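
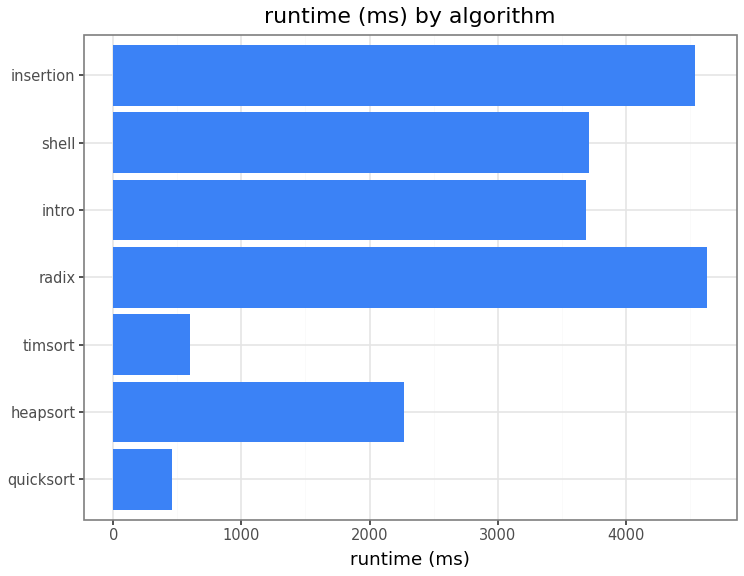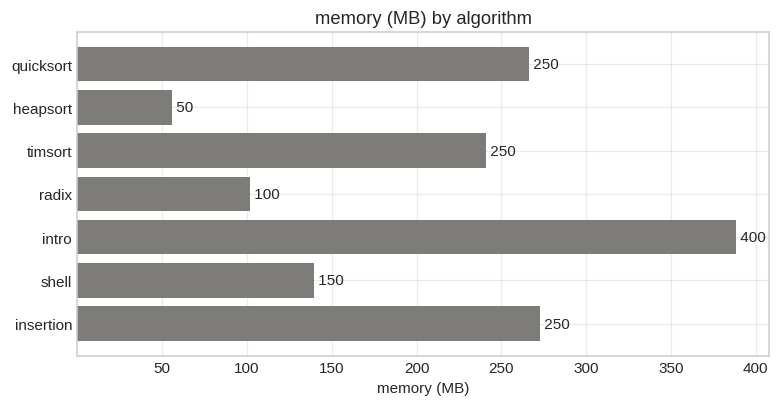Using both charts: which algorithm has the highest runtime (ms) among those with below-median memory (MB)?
Chart 2 median memory (MB) ≈ 250; below-median algorithms: heapsort, radix, shell. Among those, radix has the highest runtime (ms) (≈ 4500).

radix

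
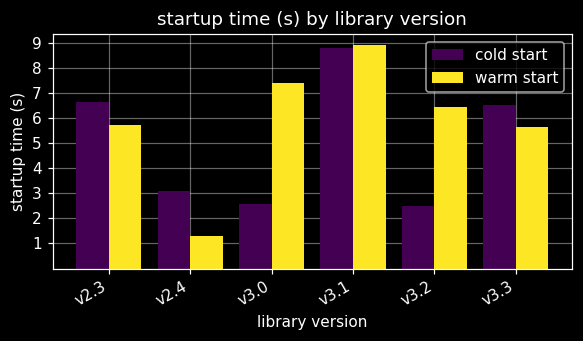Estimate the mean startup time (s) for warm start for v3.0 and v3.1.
(7 + 9) / 2 ≈ 8.

≈ 8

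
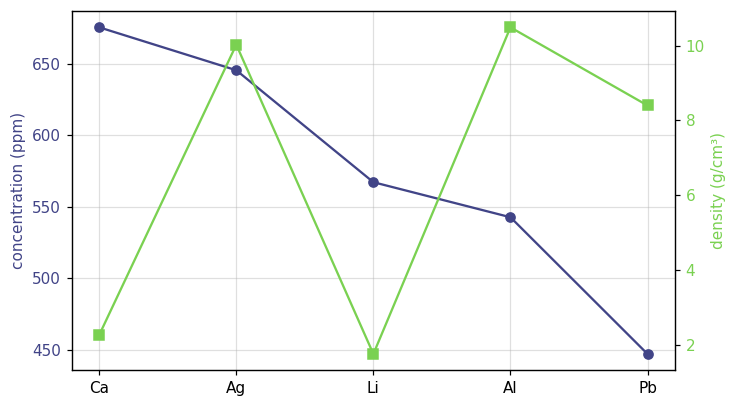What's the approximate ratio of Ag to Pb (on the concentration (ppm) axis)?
≈ 1.45×

Ag ≈ 640, Pb ≈ 440; 640/440 ≈ 1.45.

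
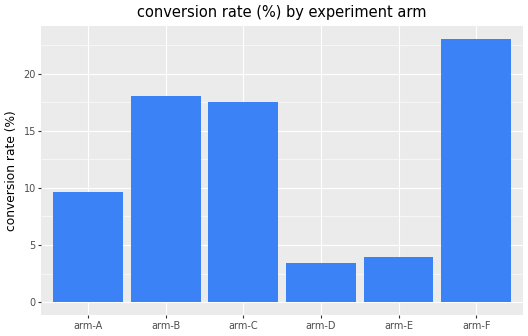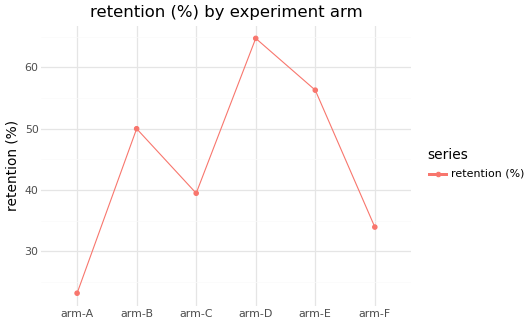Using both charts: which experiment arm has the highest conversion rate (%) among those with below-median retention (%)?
arm-F

Chart 2 median retention (%) ≈ 40; below-median experiment arms: arm-A, arm-C, arm-F. Among those, arm-F has the highest conversion rate (%) (≈ 25).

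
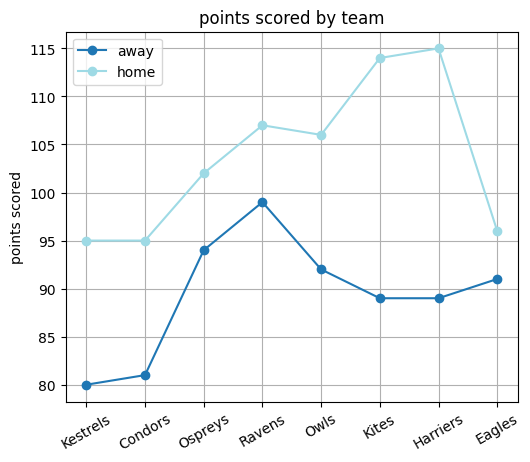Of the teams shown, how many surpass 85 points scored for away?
Above 85: Ospreys, Ravens, Owls, Kites, Harriers, Eagles.

6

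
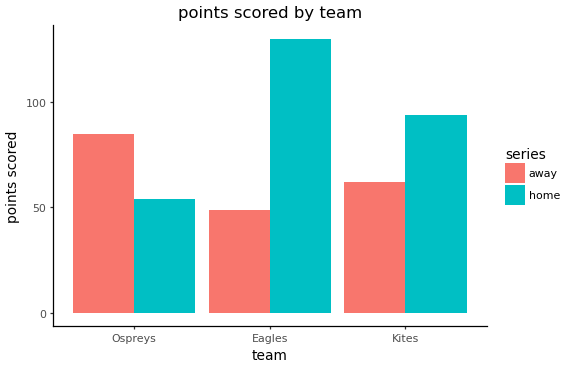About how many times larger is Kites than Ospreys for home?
≈ 1.67×

Kites ≈ 100, Ospreys ≈ 60; 100/60 ≈ 1.67.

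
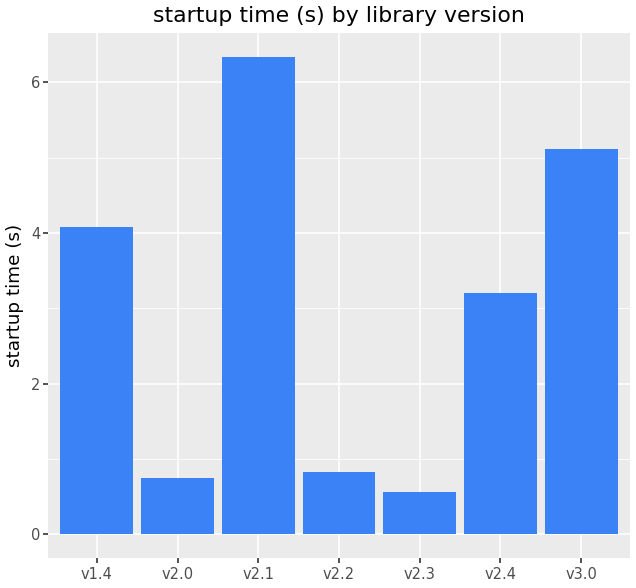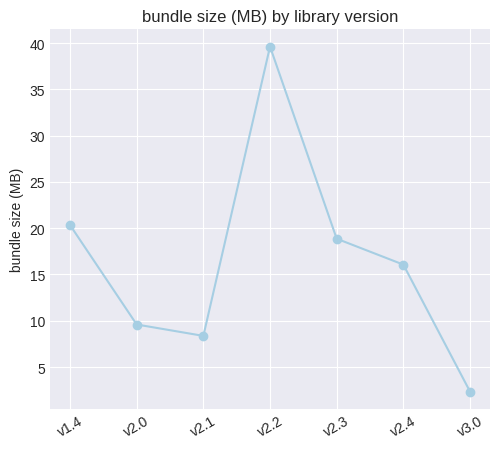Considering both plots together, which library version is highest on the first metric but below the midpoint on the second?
Chart 2 median bundle size (MB) ≈ 15; below-median library versions: v2.0, v2.1, v3.0. Among those, v2.1 has the highest startup time (s) (≈ 6).

v2.1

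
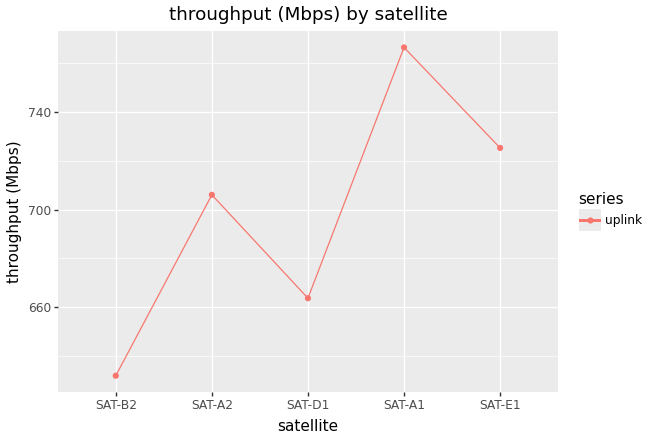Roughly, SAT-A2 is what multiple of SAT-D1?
≈ 1.06×

SAT-A2 ≈ 700, SAT-D1 ≈ 660; 700/660 ≈ 1.06.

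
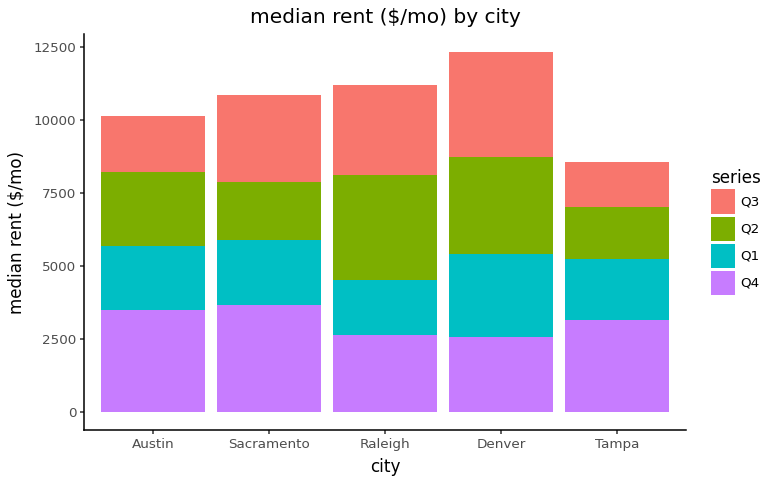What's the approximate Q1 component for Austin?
Q1 top ≈ 6000, bottom ≈ 4000; segment ≈ 2000.

≈ 2000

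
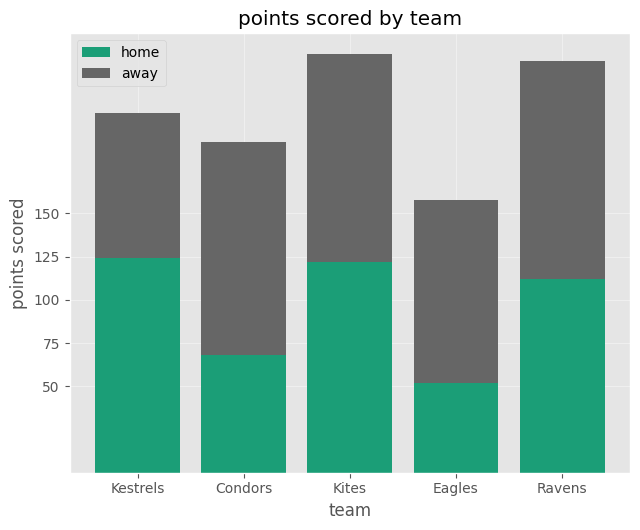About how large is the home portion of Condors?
≈ 75

home top ≈ 75, bottom ≈ 0; segment ≈ 75.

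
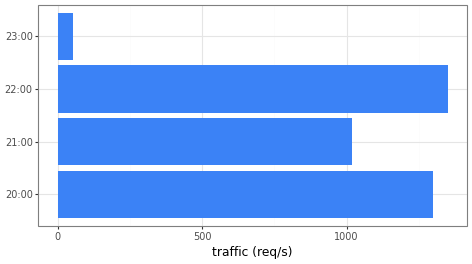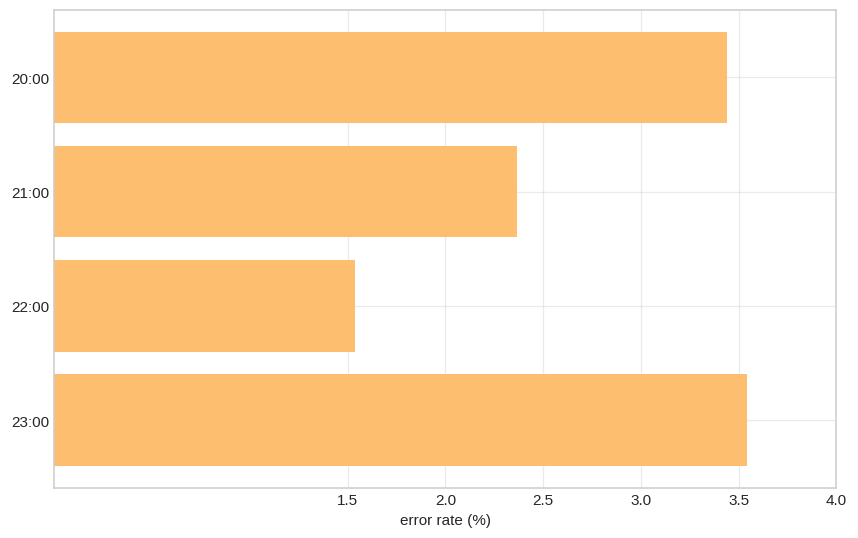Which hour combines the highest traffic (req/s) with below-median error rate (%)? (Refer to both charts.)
22:00

Chart 2 median error rate (%) ≈ 3; below-median hours: 21:00, 22:00. Among those, 22:00 has the highest traffic (req/s) (≈ 1400).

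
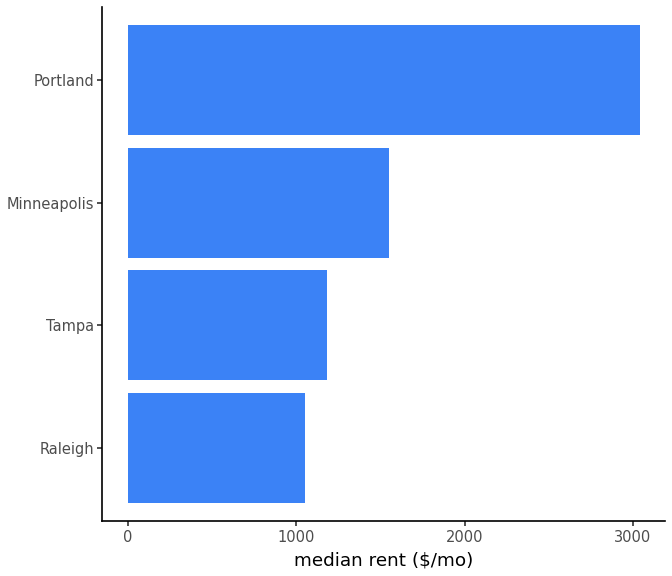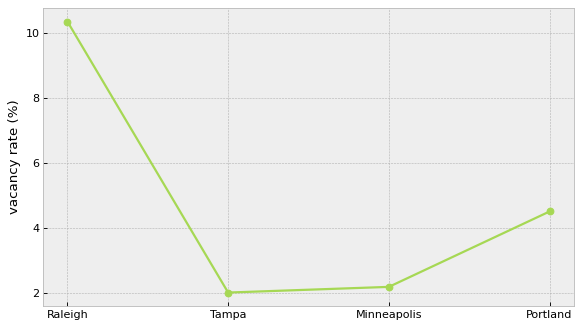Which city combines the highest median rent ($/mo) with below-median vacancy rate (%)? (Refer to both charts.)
Chart 2 median vacancy rate (%) ≈ 3; below-median cities: Tampa, Minneapolis. Among those, Minneapolis has the highest median rent ($/mo) (≈ 1500).

Minneapolis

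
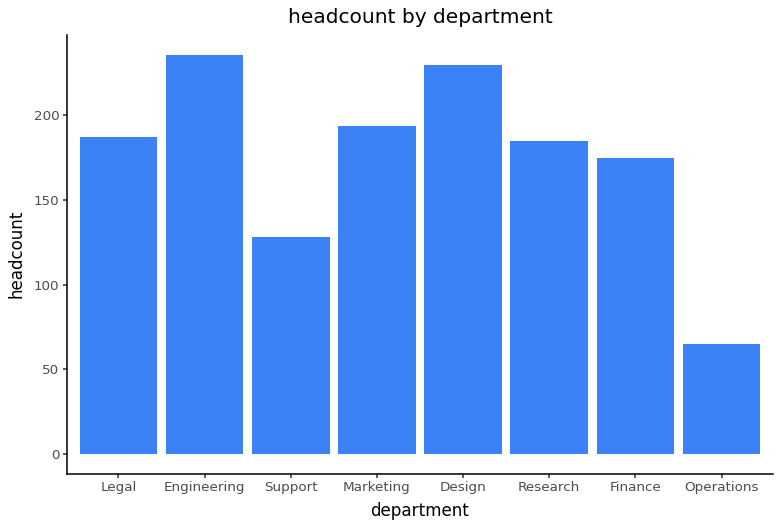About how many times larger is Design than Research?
≈ 1.33×

Design ≈ 240, Research ≈ 180; 240/180 ≈ 1.33.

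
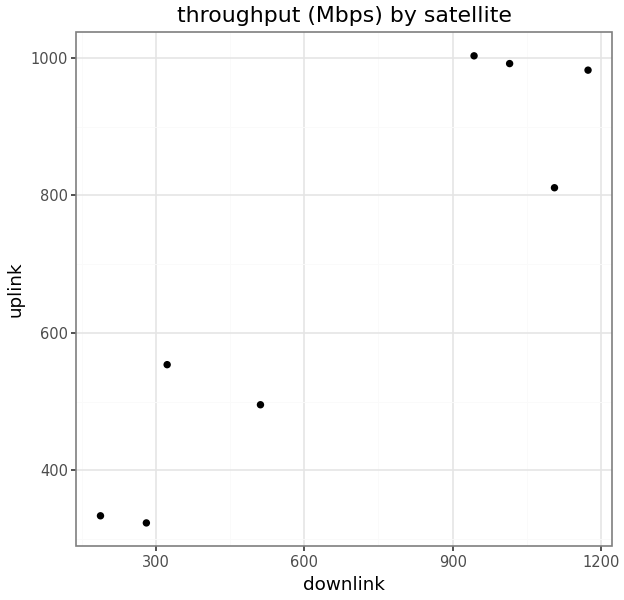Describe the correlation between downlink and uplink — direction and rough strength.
positive, strong

Points are positively correlated; strong (|r| ≈ 0.9).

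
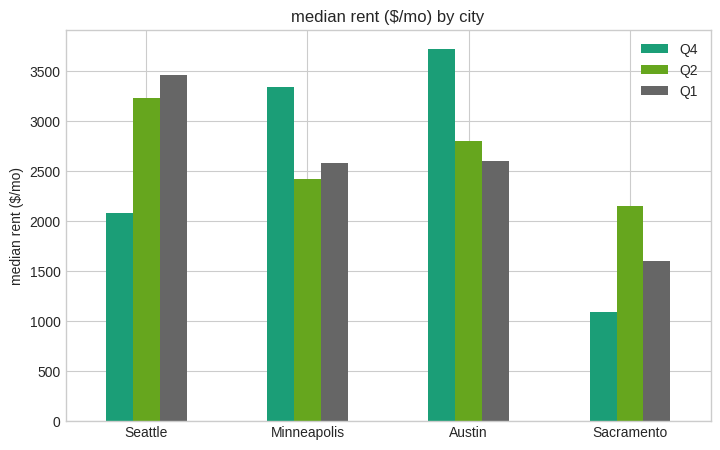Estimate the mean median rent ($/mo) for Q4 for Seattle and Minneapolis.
(2000 + 3500) / 2 ≈ 2750.

≈ 2750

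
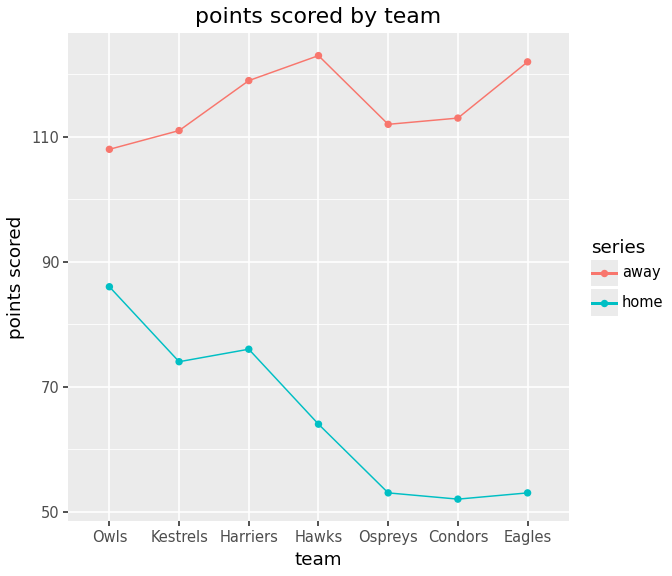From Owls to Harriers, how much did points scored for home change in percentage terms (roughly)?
≈ -11.1%

Owls ≈ 90, Harriers ≈ 80; (80 − 90) / 90 ≈ -11.1%.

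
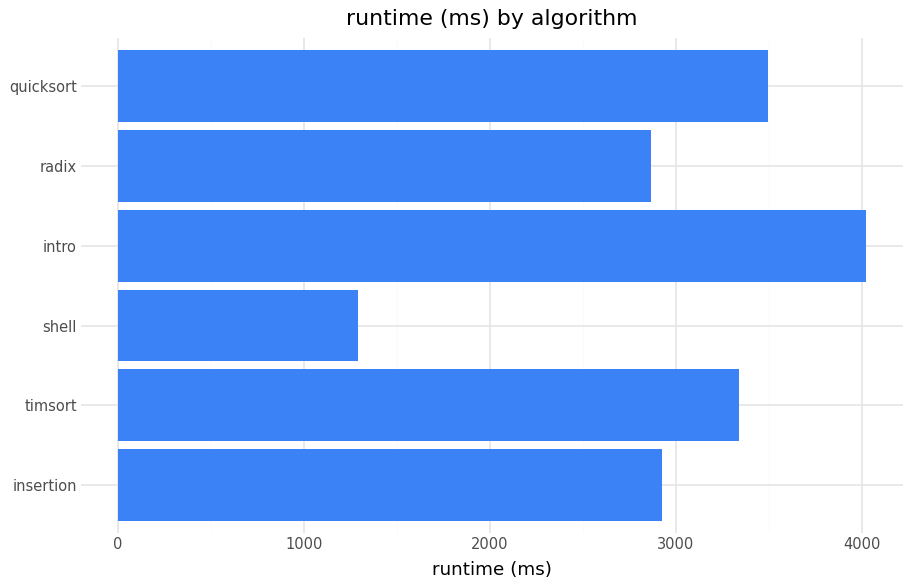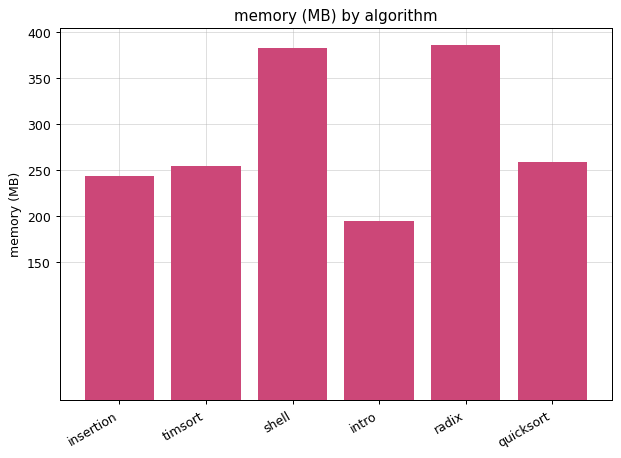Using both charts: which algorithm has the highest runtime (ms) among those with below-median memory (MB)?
intro

Chart 2 median memory (MB) ≈ 250; below-median algorithms: insertion, timsort, intro. Among those, intro has the highest runtime (ms) (≈ 4000).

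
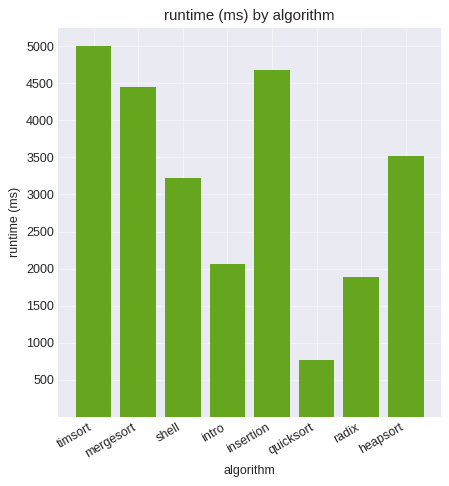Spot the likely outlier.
quicksort ≈ 1000; the rest sit between ≈ 2000 and ≈ 5000.

quicksort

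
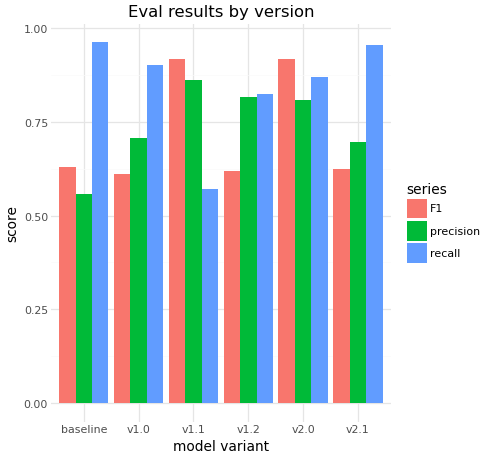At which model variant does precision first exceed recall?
v1.0: precision ≈ 0.7 vs recall ≈ 0.9 (not yet); v1.1: precision ≈ 0.9 vs recall ≈ 0.6 (first crossover).

v1.1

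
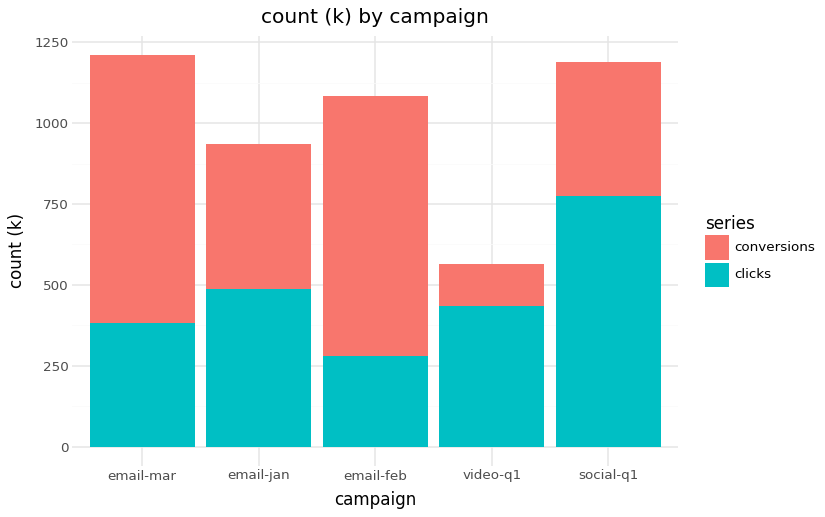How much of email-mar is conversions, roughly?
conversions top ≈ 1200, bottom ≈ 400; segment ≈ 800.

≈ 800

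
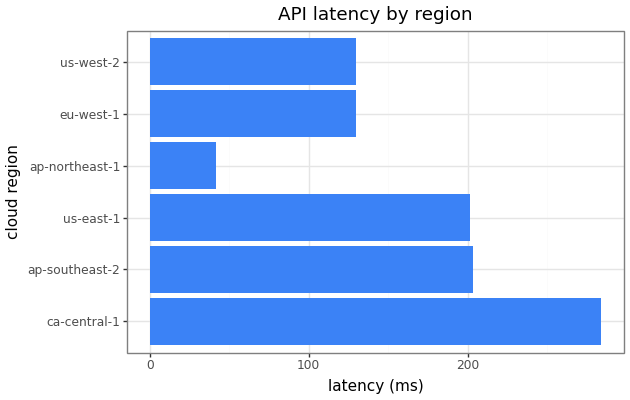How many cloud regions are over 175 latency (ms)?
3

Above 175: ca-central-1, ap-southeast-2, us-east-1.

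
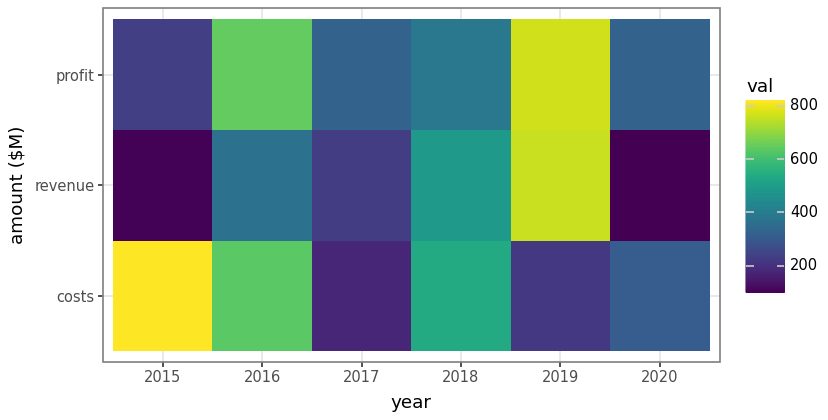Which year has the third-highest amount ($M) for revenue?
2016

Top 4 for revenue: 2019 ≈ 800, 2018 ≈ 500, 2016 ≈ 400, 2017 ≈ 200.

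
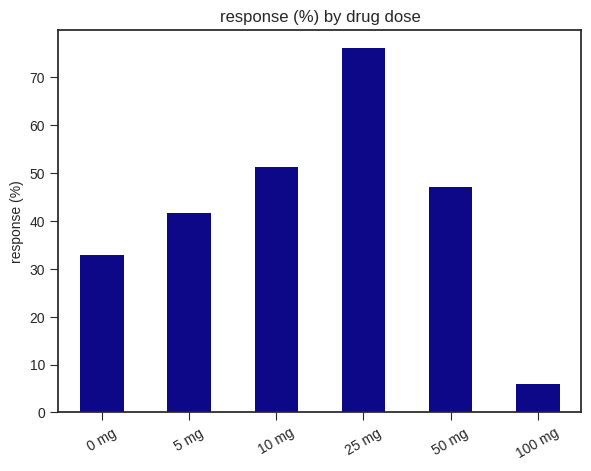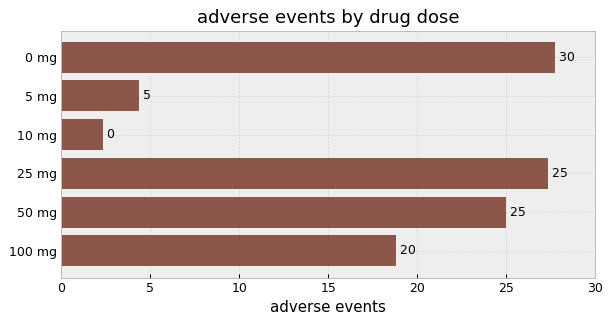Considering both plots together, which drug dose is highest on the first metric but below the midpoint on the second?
Chart 2 median adverse events ≈ 20; below-median drug doses: 5 mg, 10 mg, 100 mg. Among those, 10 mg has the highest response (%) (≈ 50).

10 mg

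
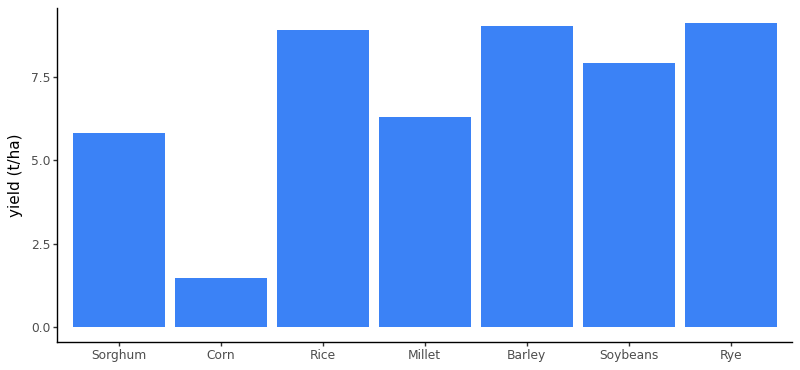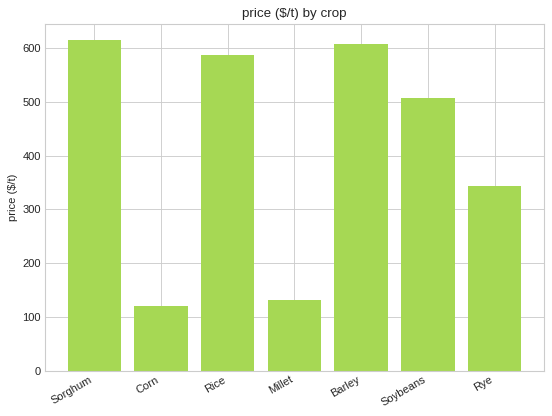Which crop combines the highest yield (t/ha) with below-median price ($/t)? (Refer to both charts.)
Rye

Chart 2 median price ($/t) ≈ 500; below-median crops: Corn, Millet, Rye. Among those, Rye has the highest yield (t/ha) (≈ 9).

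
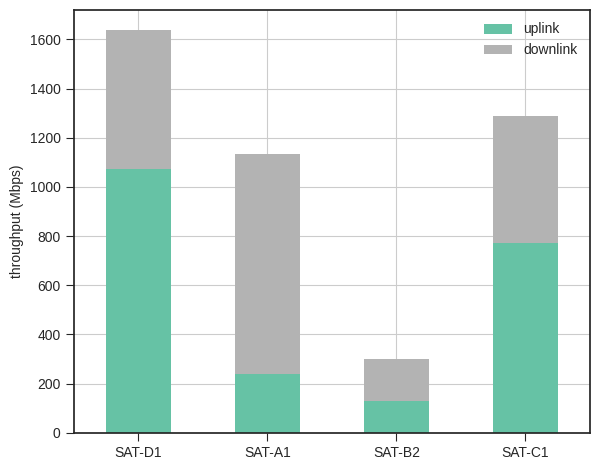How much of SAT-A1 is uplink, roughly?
≈ 200

uplink top ≈ 200, bottom ≈ 0; segment ≈ 200.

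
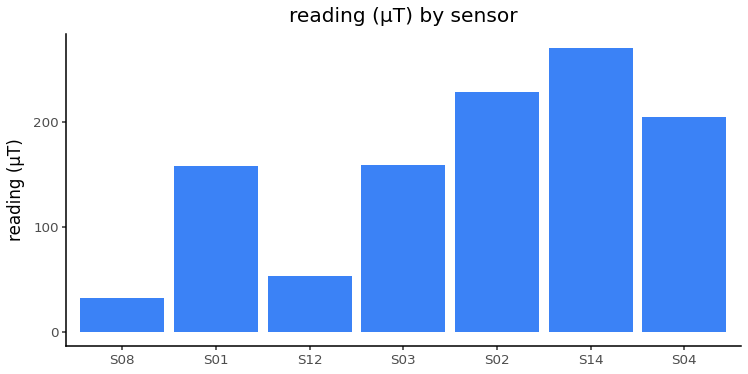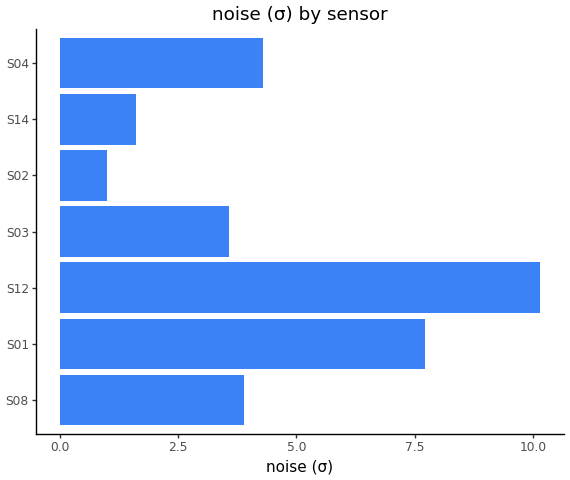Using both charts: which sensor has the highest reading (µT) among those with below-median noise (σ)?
S14

Chart 2 median noise (σ) ≈ 4; below-median sensors: S03, S02, S14. Among those, S14 has the highest reading (µT) (≈ 275).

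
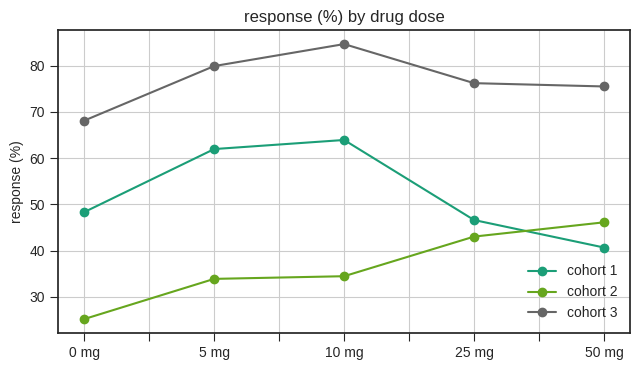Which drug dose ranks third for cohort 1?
0 mg

Top 4 for cohort 1: 10 mg ≈ 65, 5 mg ≈ 60, 0 mg ≈ 50, 25 mg ≈ 45.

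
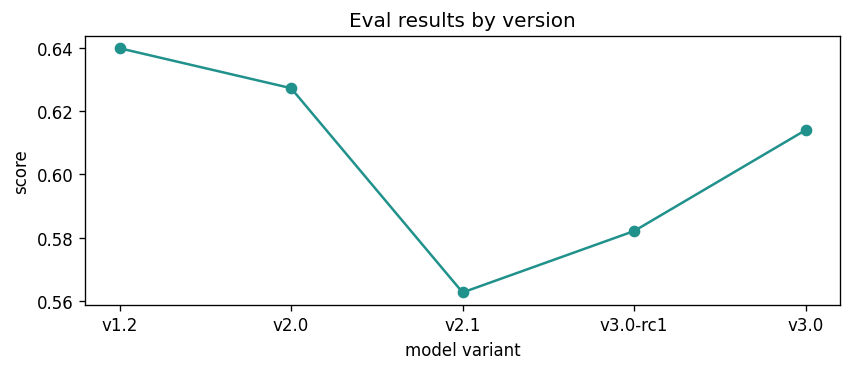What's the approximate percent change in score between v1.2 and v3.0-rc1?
v1.2 ≈ 0.64, v3.0-rc1 ≈ 0.58; (0.58 − 0.64) / 0.64 ≈ -9.4%.

≈ -9.4%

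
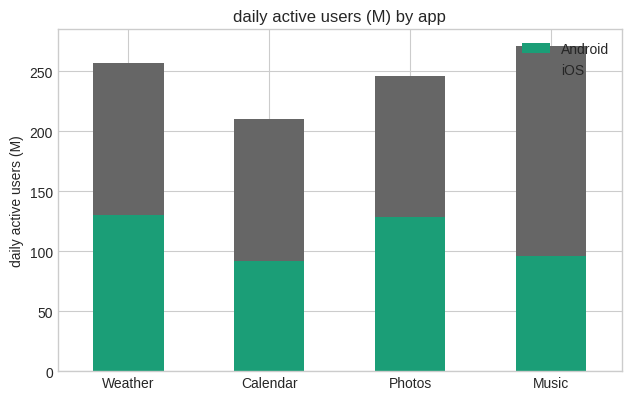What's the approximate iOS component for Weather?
iOS top ≈ 250, bottom ≈ 125; segment ≈ 125.

≈ 125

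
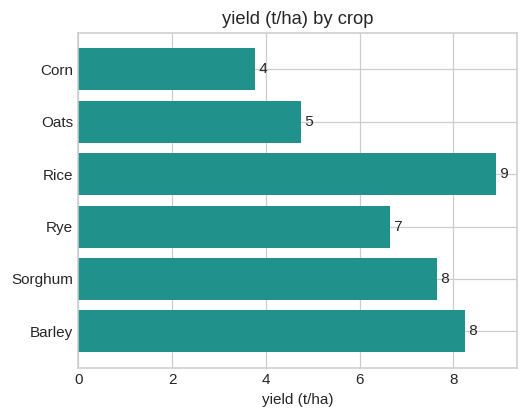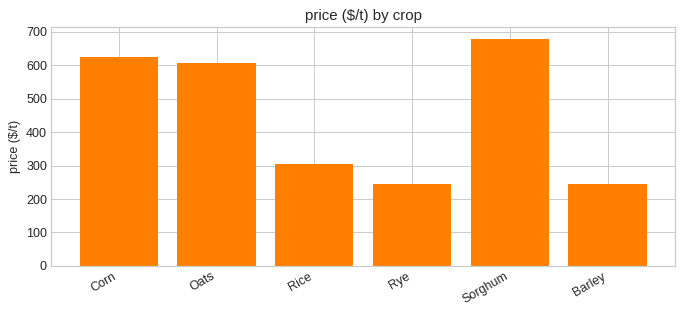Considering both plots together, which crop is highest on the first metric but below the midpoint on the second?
Rice

Chart 2 median price ($/t) ≈ 500; below-median crops: Rice, Rye, Barley. Among those, Rice has the highest yield (t/ha) (≈ 9).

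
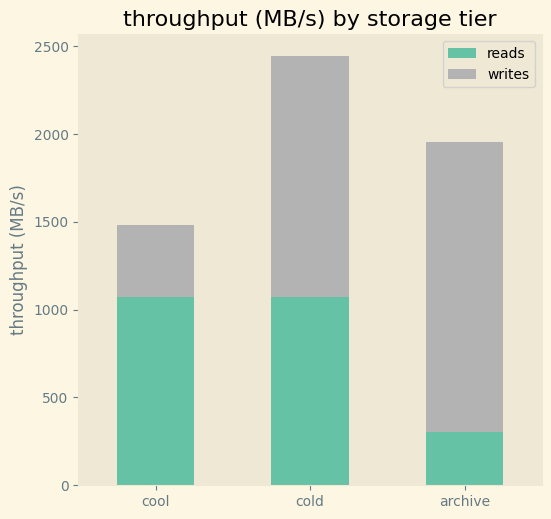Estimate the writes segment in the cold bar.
≈ 1500

writes top ≈ 2500, bottom ≈ 1000; segment ≈ 1500.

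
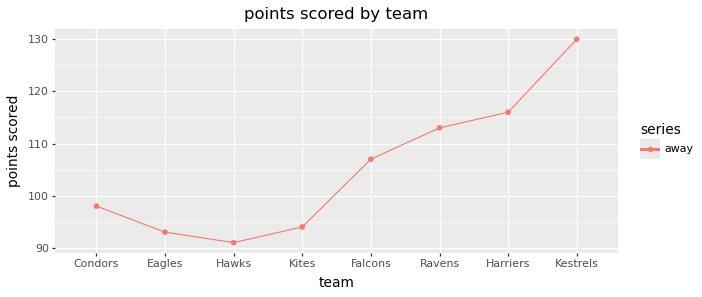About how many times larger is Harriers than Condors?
Harriers ≈ 115, Condors ≈ 100; 115/100 ≈ 1.15.

≈ 1.15×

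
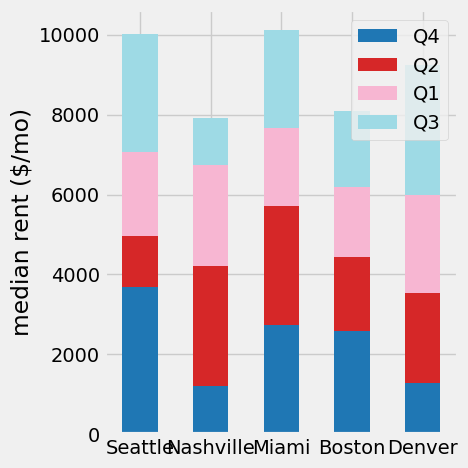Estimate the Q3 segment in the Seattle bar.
Q3 top ≈ 10000, bottom ≈ 7000; segment ≈ 3000.

≈ 3000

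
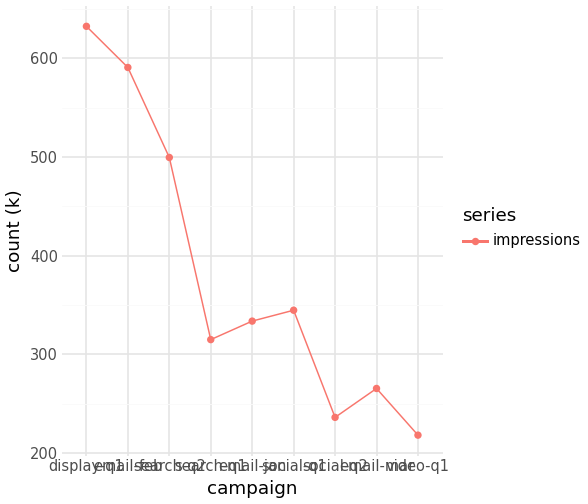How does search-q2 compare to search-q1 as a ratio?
search-q2 ≈ 500, search-q1 ≈ 300; 500/300 ≈ 1.67.

≈ 1.67×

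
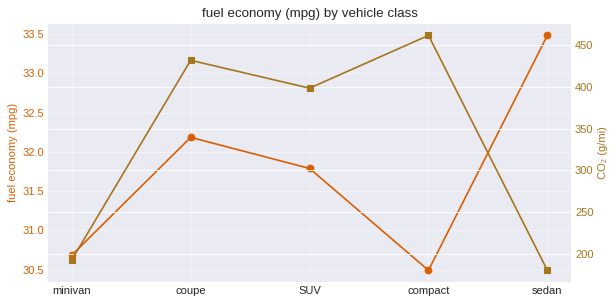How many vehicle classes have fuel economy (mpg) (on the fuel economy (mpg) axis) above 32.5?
Above 32.5: sedan.

1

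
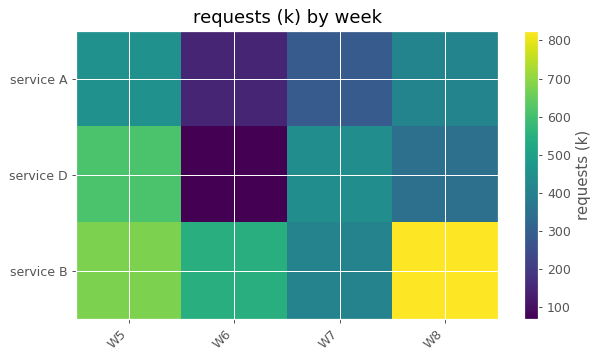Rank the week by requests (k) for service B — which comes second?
W5

Top 3 for service B: W8 ≈ 800, W5 ≈ 700, W6 ≈ 500.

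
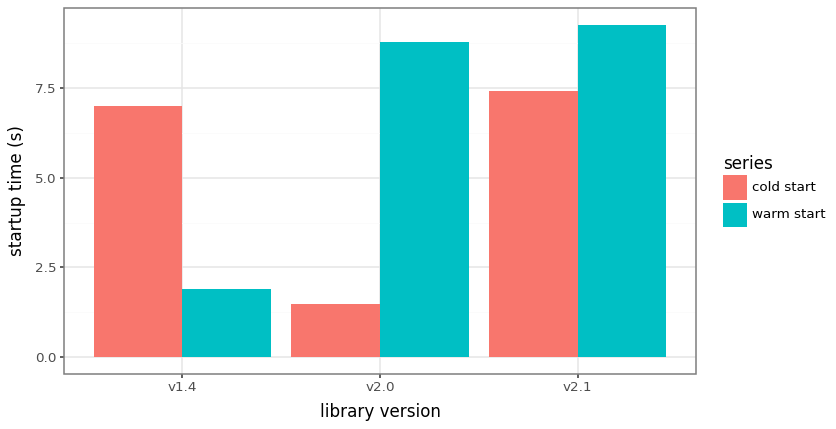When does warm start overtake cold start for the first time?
v2.0

v1.4: warm start ≈ 2 vs cold start ≈ 7 (not yet); v2.0: warm start ≈ 9 vs cold start ≈ 1 (first crossover).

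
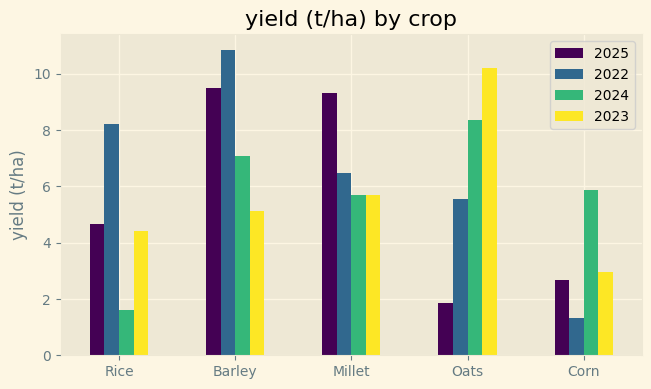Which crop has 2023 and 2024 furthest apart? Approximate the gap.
Corn, ≈ 3 t/ha

Corn: 2023 ≈ 3, 2024 ≈ 6 → gap ≈ 3. Next-largest (Rice) is only ≈ 2.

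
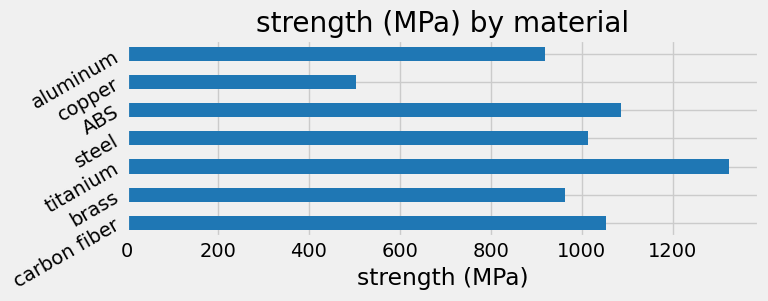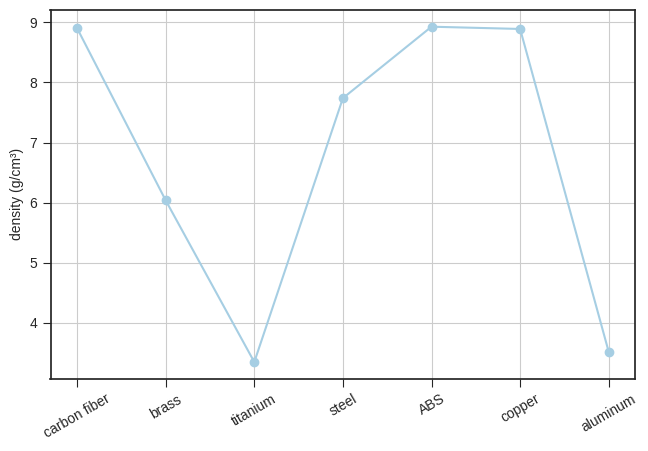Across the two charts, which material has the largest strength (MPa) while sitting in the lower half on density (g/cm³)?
titanium

Chart 2 median density (g/cm³) ≈ 8; below-median materials: brass, titanium, aluminum. Among those, titanium has the highest strength (MPa) (≈ 1400).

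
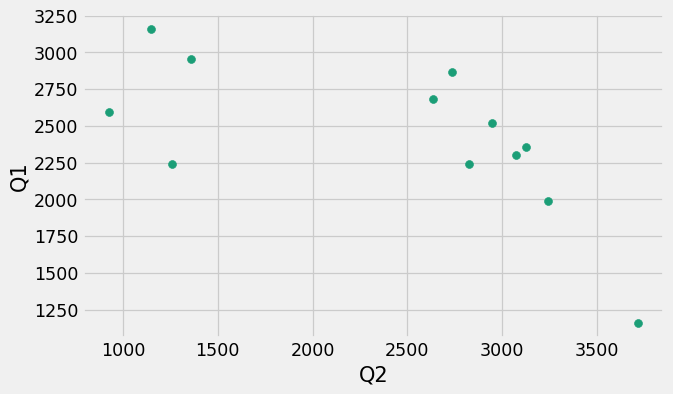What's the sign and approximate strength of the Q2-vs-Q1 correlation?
negative, moderate

Points are negatively correlated; moderate (|r| ≈ 0.6).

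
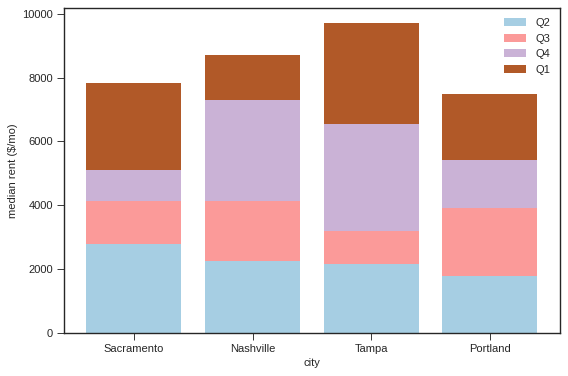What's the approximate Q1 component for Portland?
Q1 top ≈ 7000, bottom ≈ 5000; segment ≈ 2000.

≈ 2000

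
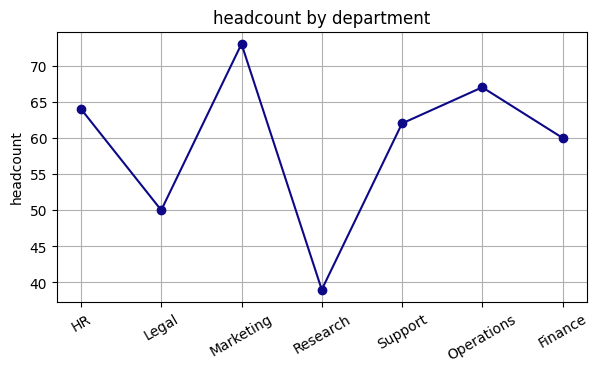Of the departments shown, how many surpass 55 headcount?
Above 55: HR, Marketing, Support, Operations, Finance.

5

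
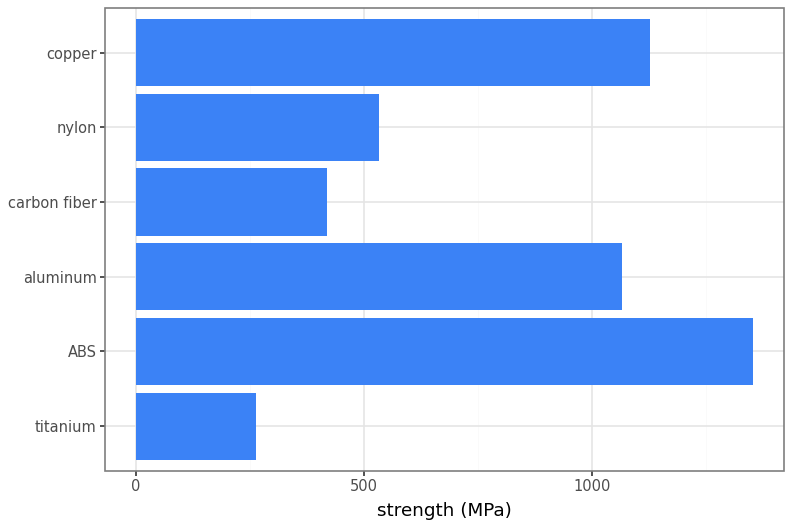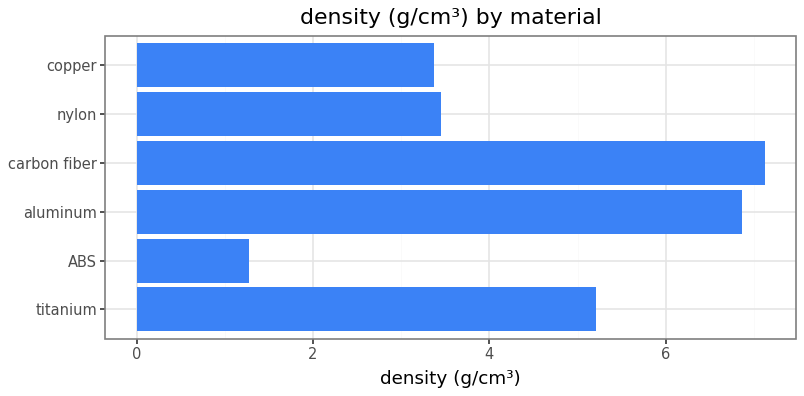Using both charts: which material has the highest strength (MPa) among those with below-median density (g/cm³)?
ABS

Chart 2 median density (g/cm³) ≈ 4; below-median materials: ABS, nylon, copper. Among those, ABS has the highest strength (MPa) (≈ 1400).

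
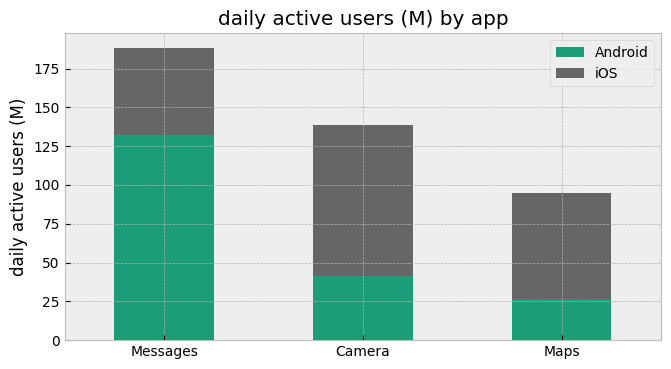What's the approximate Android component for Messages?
Android top ≈ 140, bottom ≈ 0; segment ≈ 140.

≈ 140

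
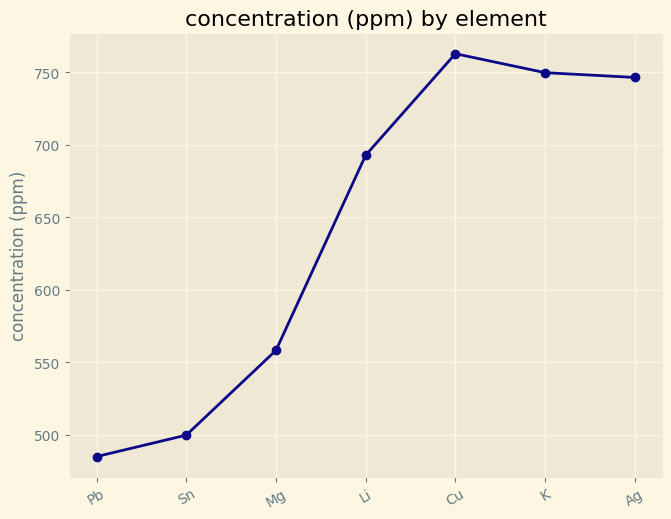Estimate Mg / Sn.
Mg ≈ 550, Sn ≈ 500; 550/500 ≈ 1.1.

≈ 1.1×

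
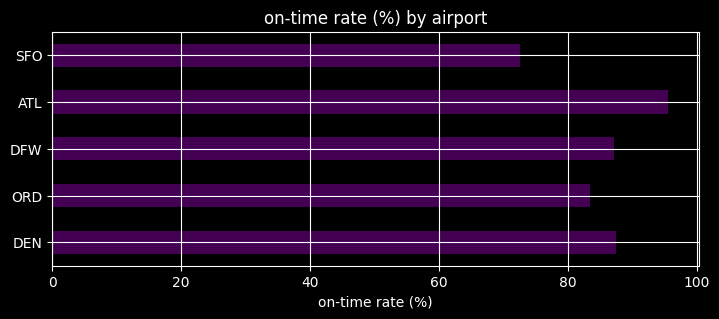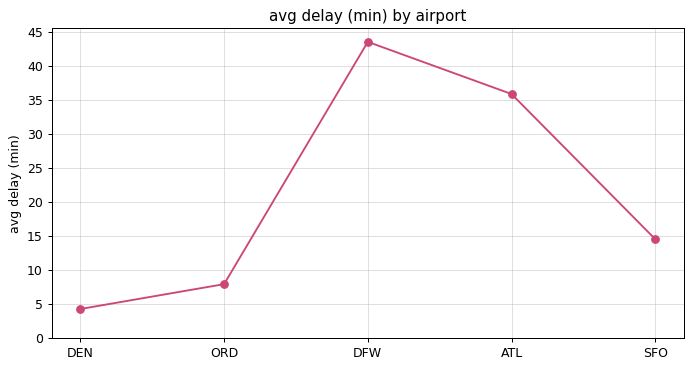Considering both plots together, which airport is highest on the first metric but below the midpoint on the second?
DEN

Chart 2 median avg delay (min) ≈ 15; below-median airports: DEN, ORD. Among those, DEN has the highest on-time rate (%) (≈ 90).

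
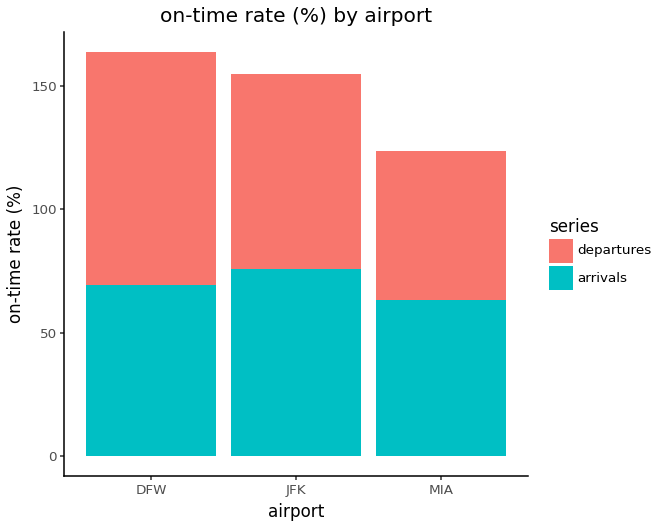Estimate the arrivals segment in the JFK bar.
≈ 80

arrivals top ≈ 80, bottom ≈ 0; segment ≈ 80.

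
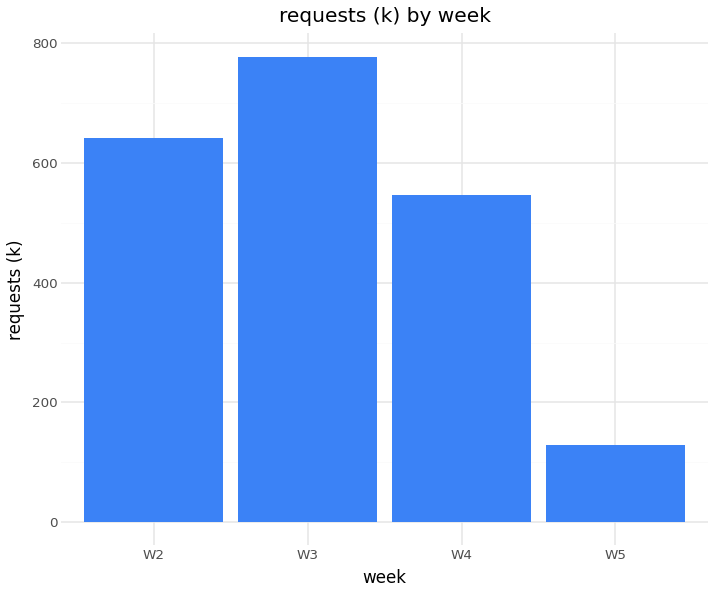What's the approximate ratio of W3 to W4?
W3 ≈ 800, W4 ≈ 500; 800/500 ≈ 1.6.

≈ 1.6×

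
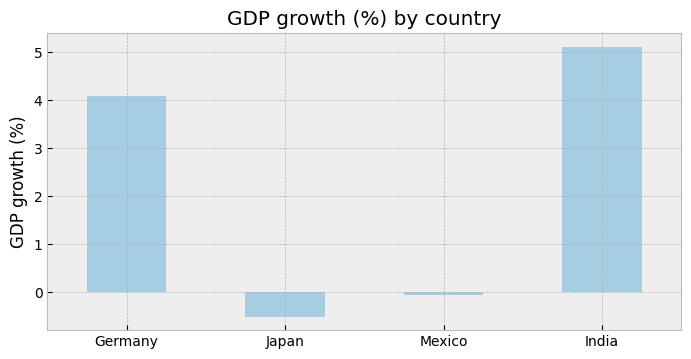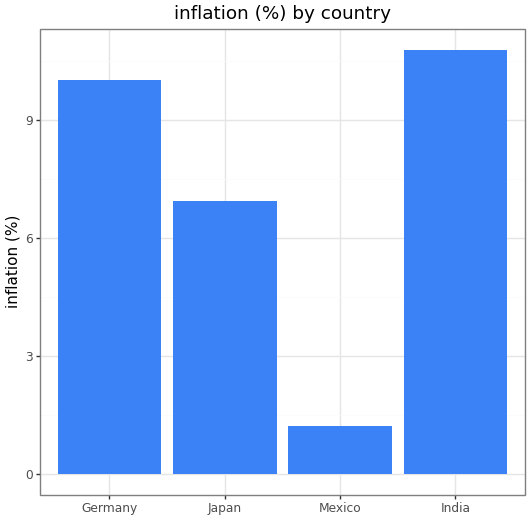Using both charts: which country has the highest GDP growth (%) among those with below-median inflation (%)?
Chart 2 median inflation (%) ≈ 8; below-median countries: Japan, Mexico. Among those, Mexico has the highest GDP growth (%) (≈ 0).

Mexico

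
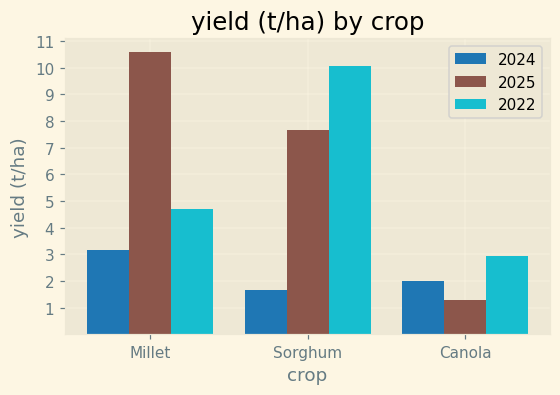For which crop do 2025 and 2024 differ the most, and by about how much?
Millet: 2025 ≈ 11, 2024 ≈ 3 → gap ≈ 8. Next-largest (Sorghum) is only ≈ 6.

Millet, ≈ 8 t/ha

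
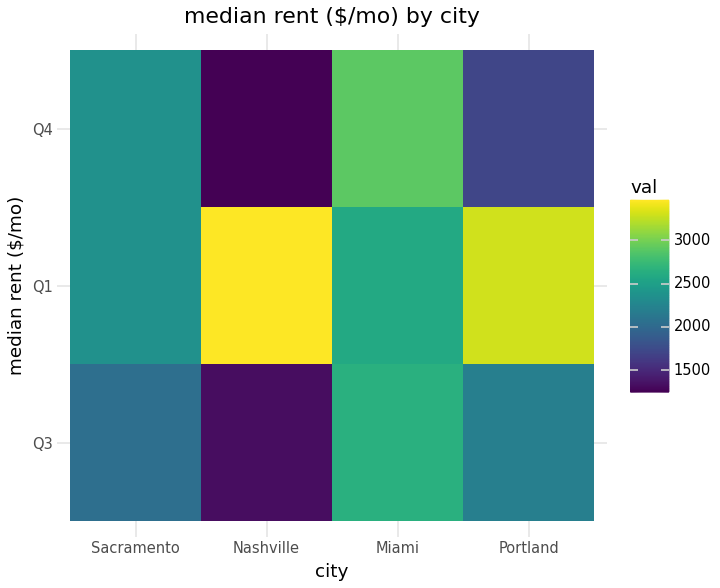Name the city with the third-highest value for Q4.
Portland

Top 4 for Q4: Miami ≈ 3000, Sacramento ≈ 2400, Portland ≈ 1800, Nashville ≈ 1200.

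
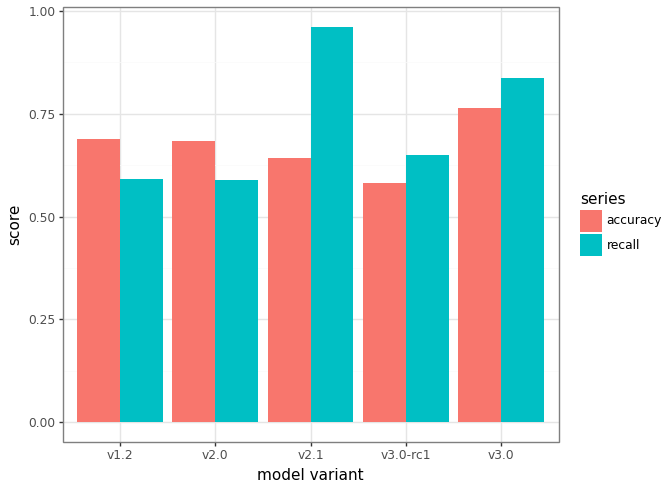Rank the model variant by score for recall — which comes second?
v3.0

Top 3 for recall: v2.1 ≈ 1.0, v3.0 ≈ 0.8, v3.0-rc1 ≈ 0.6.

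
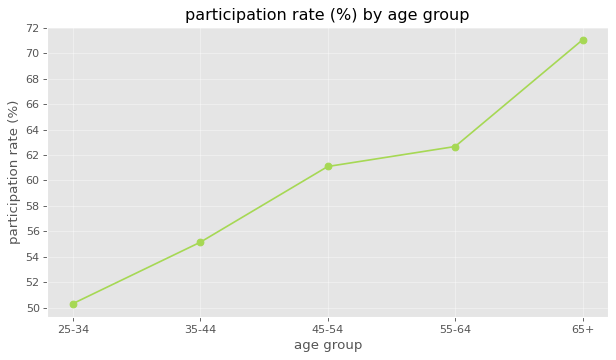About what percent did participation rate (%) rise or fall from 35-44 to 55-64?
≈ +10.7%

35-44 ≈ 56, 55-64 ≈ 62; (62 − 56) / 56 ≈ +10.7%.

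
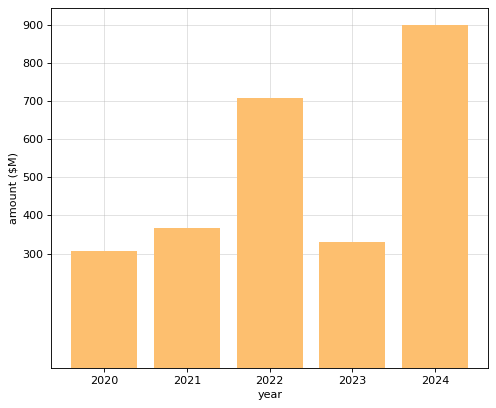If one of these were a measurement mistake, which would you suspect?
2024 ≈ 900; the rest sit between ≈ 300 and ≈ 700.

2024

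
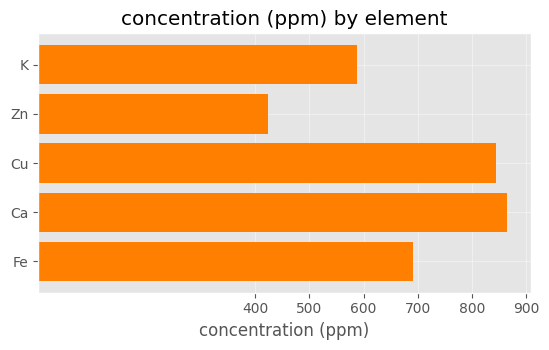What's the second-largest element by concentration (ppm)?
Top 3: Ca ≈ 900, Cu ≈ 800, Fe ≈ 700.

Cu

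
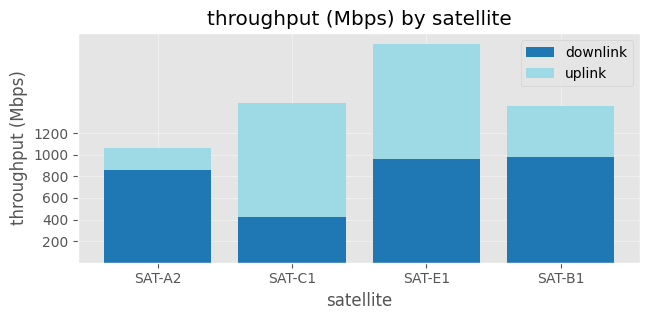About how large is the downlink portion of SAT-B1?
downlink top ≈ 1000, bottom ≈ 0; segment ≈ 1000.

≈ 1000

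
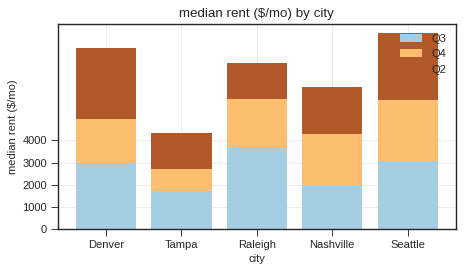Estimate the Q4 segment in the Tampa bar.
Q4 top ≈ 3000, bottom ≈ 2000; segment ≈ 1000.

≈ 1000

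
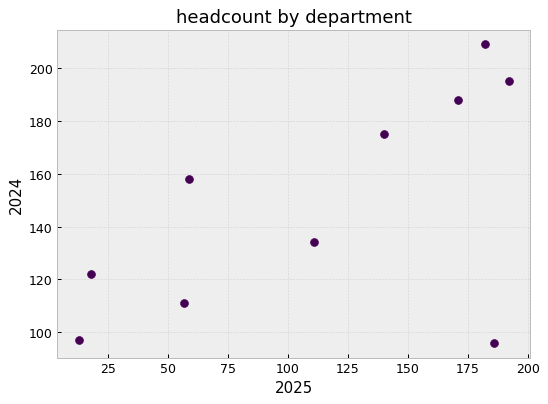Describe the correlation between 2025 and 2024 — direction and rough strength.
positive, moderate

Points are positively correlated; moderate (|r| ≈ 0.6).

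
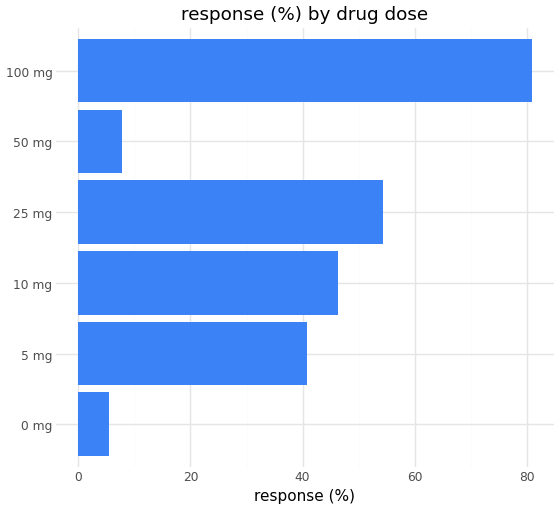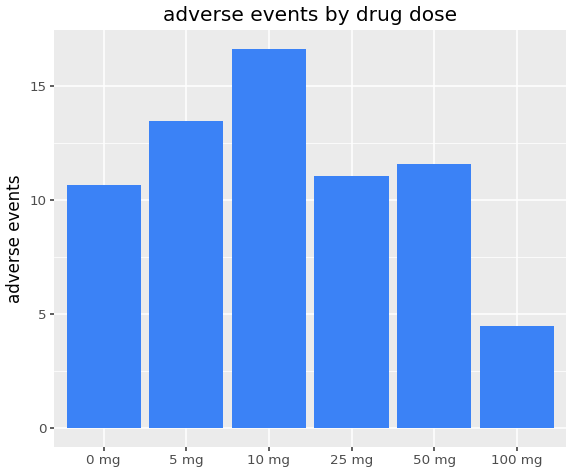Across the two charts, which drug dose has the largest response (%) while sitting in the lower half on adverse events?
Chart 2 median adverse events ≈ 12; below-median drug doses: 0 mg, 25 mg, 100 mg. Among those, 100 mg has the highest response (%) (≈ 80).

100 mg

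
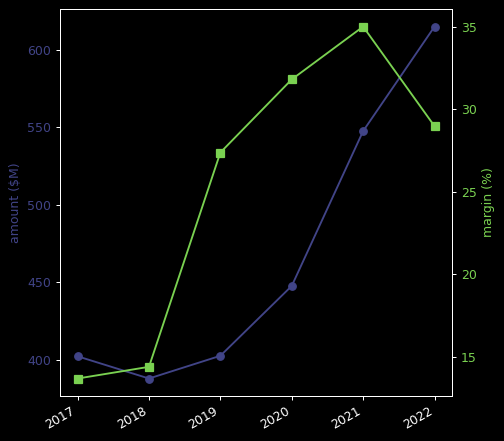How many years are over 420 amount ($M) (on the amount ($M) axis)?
Above 420: 2020, 2021, 2022.

3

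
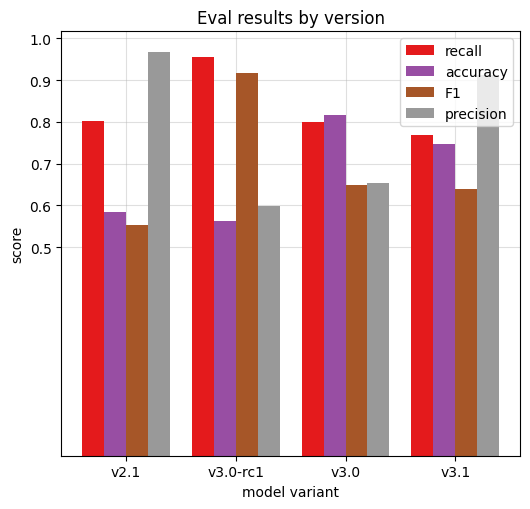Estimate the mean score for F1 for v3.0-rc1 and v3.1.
(0.9 + 0.6) / 2 ≈ 0.75.

≈ 0.75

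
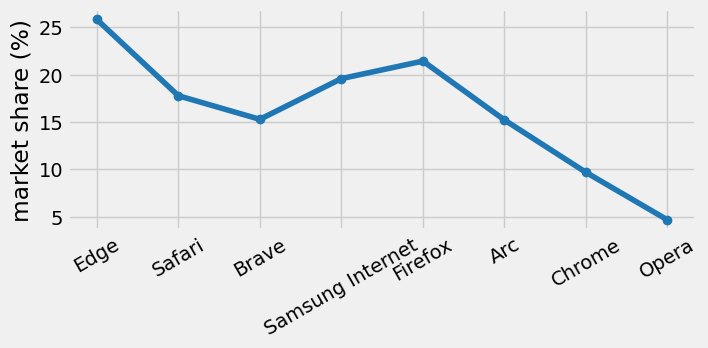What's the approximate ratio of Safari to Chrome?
≈ 1.8×

Safari ≈ 18, Chrome ≈ 10; 18/10 ≈ 1.8.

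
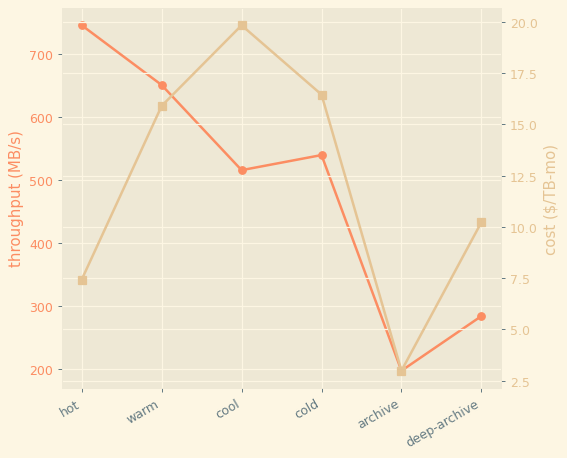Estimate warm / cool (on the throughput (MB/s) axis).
warm ≈ 650, cool ≈ 500; 650/500 ≈ 1.3.

≈ 1.3×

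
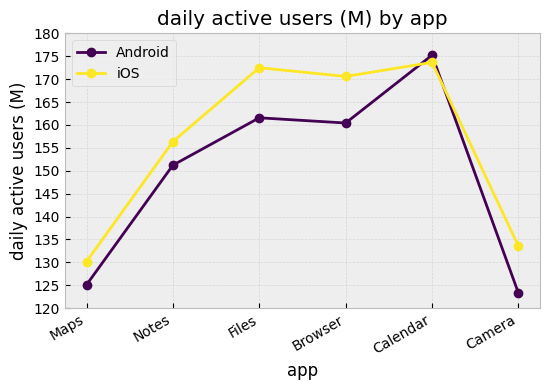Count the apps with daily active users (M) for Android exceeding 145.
Above 145: Notes, Files, Browser, Calendar.

4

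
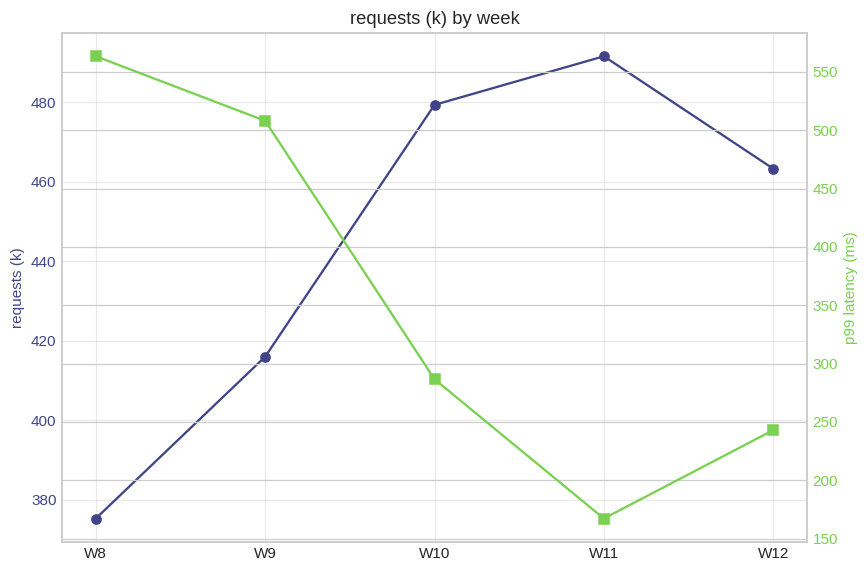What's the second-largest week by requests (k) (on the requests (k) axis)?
W10

Top 3 (on the requests (k) axis): W11 ≈ 490, W10 ≈ 480, W12 ≈ 460.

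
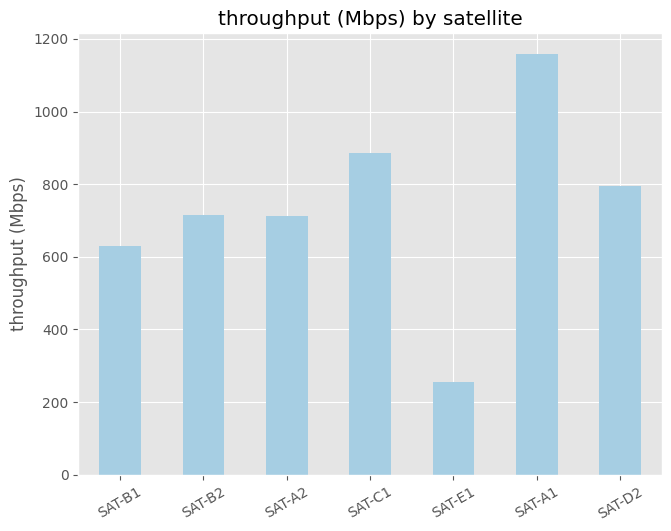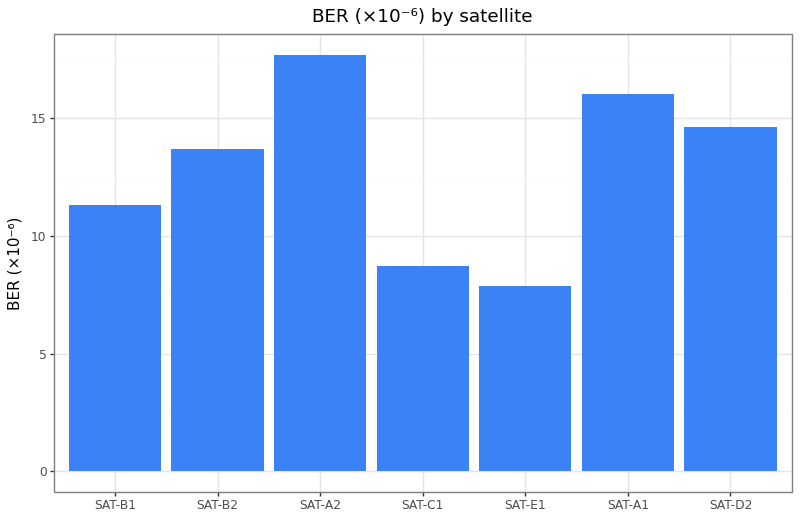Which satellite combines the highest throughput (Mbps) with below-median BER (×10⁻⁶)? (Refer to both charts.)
SAT-C1

Chart 2 median BER (×10⁻⁶) ≈ 14; below-median satellites: SAT-B1, SAT-C1, SAT-E1. Among those, SAT-C1 has the highest throughput (Mbps) (≈ 800).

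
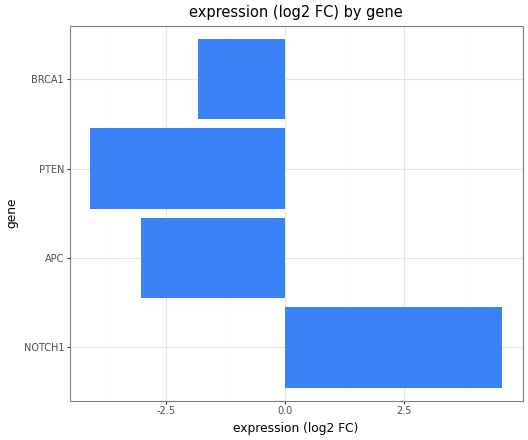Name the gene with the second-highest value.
Top 3: NOTCH1 ≈ 5, BRCA1 ≈ -2, APC ≈ -3.

BRCA1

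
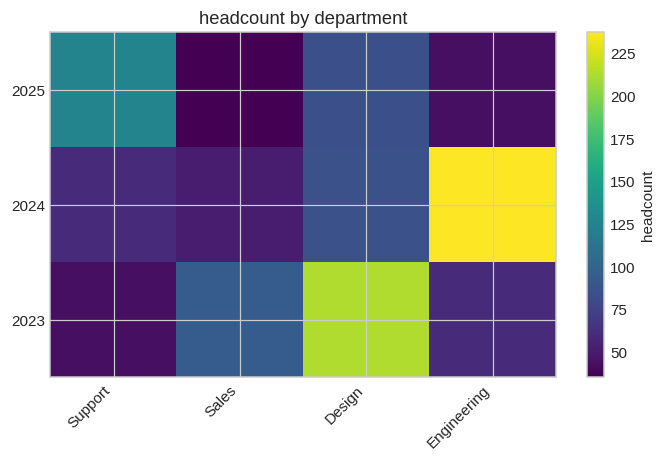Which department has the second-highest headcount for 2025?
Design

Top 3 for 2025: Support ≈ 120, Design ≈ 80, Engineering ≈ 40.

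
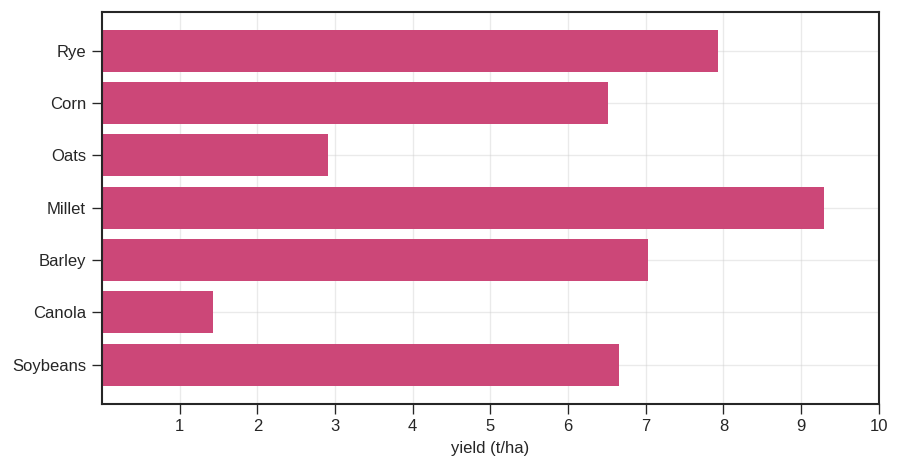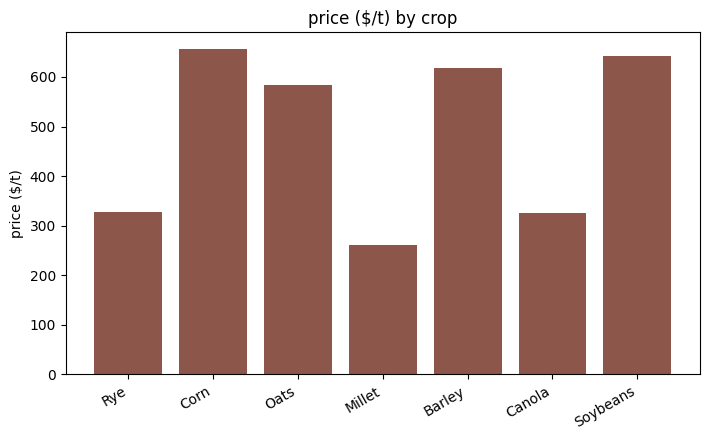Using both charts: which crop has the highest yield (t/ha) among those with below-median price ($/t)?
Chart 2 median price ($/t) ≈ 600; below-median crops: Rye, Millet, Canola. Among those, Millet has the highest yield (t/ha) (≈ 9).

Millet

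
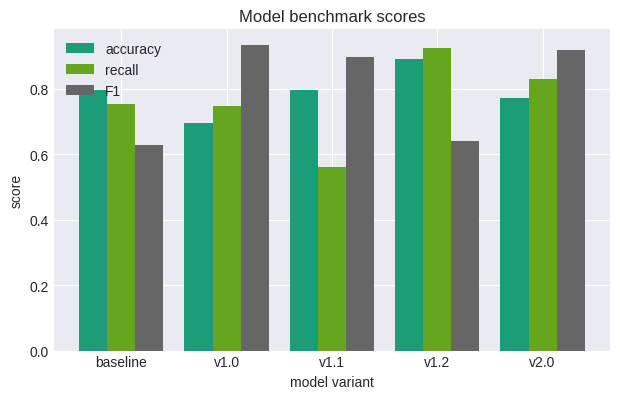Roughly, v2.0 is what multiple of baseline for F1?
≈ 1.5×

v2.0 ≈ 0.9, baseline ≈ 0.6; 0.9/0.6 ≈ 1.5.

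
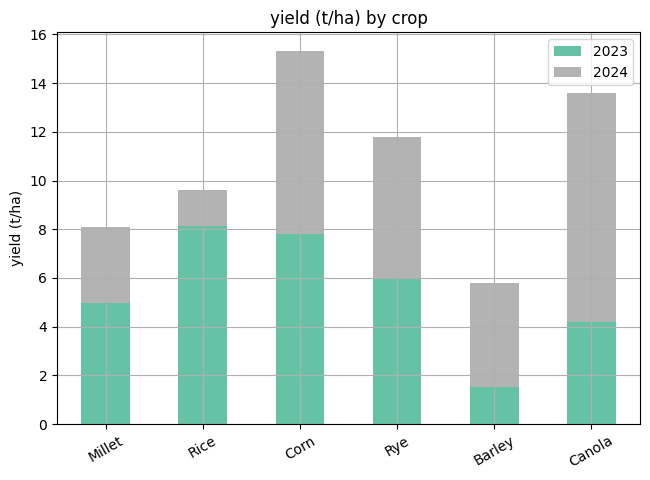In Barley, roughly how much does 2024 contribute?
2024 top ≈ 6, bottom ≈ 2; segment ≈ 4.

≈ 4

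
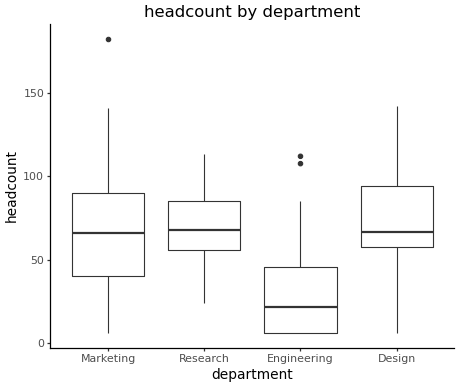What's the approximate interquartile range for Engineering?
Q3 ≈ 45, Q1 ≈ 5; IQR ≈ 40.

≈ 40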